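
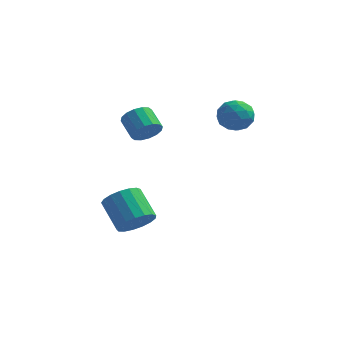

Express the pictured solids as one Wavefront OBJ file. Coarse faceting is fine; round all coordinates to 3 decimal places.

v -1.911 -1.953 2.517
v -1.237 -1.502 2.805
v -2.076 -0.697 3.51
v -2.749 -1.147 3.223
v -1.359 -1.299 2.428
v -2.197 -0.494 3.133
v -1.628 -1.271 2.075
v -2.467 -0.466 2.78
v -1.974 -1.426 1.841
v -2.813 -0.62 2.546
v -2.302 -1.721 1.787
v -3.141 -0.916 2.493
v -2.526 -2.079 1.93
v -3.365 -1.274 2.635
v -2.584 -2.403 2.23
v -3.423 -1.598 2.935
v -2.463 -2.606 2.607
v -3.301 -1.801 3.312
v -2.193 -2.634 2.96
v -3.032 -1.829 3.665
v -1.847 -2.48 3.194
v -2.686 -1.674 3.899
v -1.519 -2.184 3.247
v -2.358 -1.379 3.953
v -1.295 -1.826 3.105
v -2.134 -1.021 3.81
v -2.031 -3.293 -3.331
v -1.471 -3.663 -2.472
v -2.648 -2.657 -1.271
v -3.209 -2.287 -2.129
v -1.225 -3.221 -2.601
v -2.402 -2.216 -1.399
v -1.164 -2.796 -2.897
v -2.341 -1.79 -1.695
v -1.301 -2.484 -3.292
v -2.478 -1.479 -2.09
v -1.606 -2.358 -3.696
v -2.783 -1.353 -2.494
v -2.008 -2.446 -4.017
v -3.185 -1.44 -2.815
v -2.416 -2.728 -4.18
v -3.593 -1.722 -2.978
v -2.735 -3.139 -4.149
v -3.912 -2.133 -2.947
v -2.893 -3.585 -3.93
v -4.071 -2.58 -2.729
v -2.854 -3.965 -3.575
v -4.031 -2.959 -2.373
v -2.627 -4.19 -3.163
v -3.804 -3.185 -1.961
v -2.262 -4.21 -2.79
v -3.44 -3.205 -1.588
v -1.846 -4.02 -2.541
v -3.023 -3.014 -1.339
v 1.989 1.264 3.098
v 2.691 0.844 3.741
v 1.349 -0.264 2.799
v 2.051 -0.684 3.442
v 1.289 -0.086 3.823
v 1.685 0.859 4.008
v 2.355 -0.279 2.532
v 2.751 0.666 2.717
v 2.918 -0.11 3.392
v 2.259 0.01 4.189
v 1.781 0.57 2.351
v 1.122 0.69 3.148
v 2.396 1.189 3.446
v 1.644 -0.609 3.094
v 1.196 -0.257 3.318
v 1.609 -0.504 3.696
v 1.805 1.197 3.602
v 2.218 0.95 3.981
v 1.394 0.404 4.028
v 1.822 -0.37 2.559
v 2.235 -0.617 2.938
v 2.431 1.084 2.844
v 2.844 0.837 3.222
v 2.646 0.176 2.512
v 2.942 0.381 3.618
v 2.566 -0.518 3.443
v 2.744 -0.28 2.908
v 2.977 0.276 3.017
v 2.555 0.451 4.087
v 2.179 -0.447 3.911
v 1.731 -0.095 4.135
v 1.964 0.46 4.244
v 2.688 -0.11 3.882
v 1.861 1.027 2.629
v 1.485 0.129 2.453
v 2.076 0.12 2.296
v 2.309 0.675 2.405
v 1.474 1.098 3.097
v 1.098 0.199 2.922
v 1.063 0.304 3.523
v 1.296 0.86 3.632
v 1.352 0.69 2.658
f 2 1 5
f 2 5 3
f 3 5 6
f 3 6 4
f 5 1 7
f 5 7 6
f 6 7 8
f 6 8 4
f 7 1 9
f 7 9 8
f 8 9 10
f 8 10 4
f 9 1 11
f 9 11 10
f 10 11 12
f 10 12 4
f 11 1 13
f 11 13 12
f 12 13 14
f 12 14 4
f 13 1 15
f 13 15 14
f 14 15 16
f 14 16 4
f 15 1 17
f 15 17 16
f 16 17 18
f 16 18 4
f 17 1 19
f 17 19 18
f 18 19 20
f 18 20 4
f 19 1 21
f 19 21 20
f 20 21 22
f 20 22 4
f 21 1 23
f 21 23 22
f 22 23 24
f 22 24 4
f 23 1 25
f 23 25 24
f 24 25 26
f 24 26 4
f 25 1 2
f 25 2 26
f 26 2 3
f 26 3 4
f 28 27 31
f 28 31 29
f 29 31 32
f 29 32 30
f 31 27 33
f 31 33 32
f 32 33 34
f 32 34 30
f 33 27 35
f 33 35 34
f 34 35 36
f 34 36 30
f 35 27 37
f 35 37 36
f 36 37 38
f 36 38 30
f 37 27 39
f 37 39 38
f 38 39 40
f 38 40 30
f 39 27 41
f 39 41 40
f 40 41 42
f 40 42 30
f 41 27 43
f 41 43 42
f 42 43 44
f 42 44 30
f 43 27 45
f 43 45 44
f 44 45 46
f 44 46 30
f 45 27 47
f 45 47 46
f 46 47 48
f 46 48 30
f 47 27 49
f 47 49 48
f 48 49 50
f 48 50 30
f 49 27 51
f 49 51 50
f 50 51 52
f 50 52 30
f 51 27 53
f 51 53 52
f 52 53 54
f 52 54 30
f 53 27 28
f 53 28 54
f 54 28 29
f 54 29 30
f 55 92 71
f 92 66 95
f 71 95 60
f 92 95 71
f 55 71 67
f 71 60 72
f 67 72 56
f 71 72 67
f 55 67 76
f 67 56 77
f 76 77 62
f 67 77 76
f 55 76 88
f 76 62 91
f 88 91 65
f 76 91 88
f 55 88 92
f 88 65 96
f 92 96 66
f 88 96 92
f 56 72 83
f 72 60 86
f 83 86 64
f 72 86 83
f 60 95 73
f 95 66 94
f 73 94 59
f 95 94 73
f 66 96 93
f 96 65 89
f 93 89 57
f 96 89 93
f 65 91 90
f 91 62 78
f 90 78 61
f 91 78 90
f 62 77 82
f 77 56 79
f 82 79 63
f 77 79 82
f 58 84 70
f 84 64 85
f 70 85 59
f 84 85 70
f 58 70 68
f 70 59 69
f 68 69 57
f 70 69 68
f 58 68 75
f 68 57 74
f 75 74 61
f 68 74 75
f 58 75 80
f 75 61 81
f 80 81 63
f 75 81 80
f 58 80 84
f 80 63 87
f 84 87 64
f 80 87 84
f 59 85 73
f 85 64 86
f 73 86 60
f 85 86 73
f 57 69 93
f 69 59 94
f 93 94 66
f 69 94 93
f 61 74 90
f 74 57 89
f 90 89 65
f 74 89 90
f 63 81 82
f 81 61 78
f 82 78 62
f 81 78 82
f 64 87 83
f 87 63 79
f 83 79 56
f 87 79 83



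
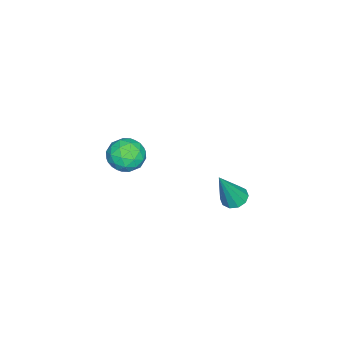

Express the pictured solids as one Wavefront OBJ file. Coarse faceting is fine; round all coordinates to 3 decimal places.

v -1.319 -1.112 -0.38
v -0.895 -1.548 -0.93
v -2.425 -1.292 -1.09
v -2.001 -1.728 -1.64
v -2.13 -2.03 -0.889
v -1.446 -1.919 -0.45
v -1.874 -0.921 -1.57
v -1.19 -0.81 -1.131
v -1.237 -1.43 -1.666
v -1.396 -2.116 -1.244
v -1.924 -0.724 -0.776
v -2.083 -1.41 -0.354
v -1.01 -1.314 -0.593
v -2.31 -1.526 -1.427
v -2.386 -1.704 -0.986
v -2.137 -1.96 -1.309
v -1.334 -1.532 -0.31
v -1.085 -1.788 -0.634
v -1.811 -2.072 -0.609
v -2.235 -1.052 -1.386
v -1.986 -1.308 -1.71
v -1.183 -0.88 -0.711
v -0.934 -1.136 -1.034
v -1.509 -0.768 -1.411
v -0.962 -1.501 -1.348
v -1.612 -1.607 -1.766
v -1.537 -1.133 -1.725
v -1.135 -1.067 -1.467
v -1.055 -1.904 -1.101
v -1.705 -2.01 -1.518
v -1.781 -2.188 -1.076
v -1.379 -2.122 -0.818
v -1.256 -1.835 -1.533
v -1.615 -0.83 -0.502
v -2.265 -0.936 -0.919
v -1.941 -0.718 -1.202
v -1.539 -0.652 -0.944
v -1.708 -1.233 -0.254
v -2.358 -1.339 -0.672
v -2.185 -1.773 -0.553
v -1.783 -1.707 -0.295
v -2.064 -1.005 -0.487
v -0.157 3.496 -0.503
v 0.227 3.191 -0.73
v 0.537 3.144 1.143
v 0.341 3.504 -0.711
v 0.265 3.814 -0.613
v 0.028 4.002 -0.472
v -0.28 3.997 -0.344
v -0.541 3.8 -0.276
v -0.655 3.487 -0.294
v -0.579 3.178 -0.392
v -0.342 2.989 -0.533
v -0.034 2.995 -0.662
f 1 38 17
f 38 12 41
f 17 41 6
f 38 41 17
f 1 17 13
f 17 6 18
f 13 18 2
f 17 18 13
f 1 13 22
f 13 2 23
f 22 23 8
f 13 23 22
f 1 22 34
f 22 8 37
f 34 37 11
f 22 37 34
f 1 34 38
f 34 11 42
f 38 42 12
f 34 42 38
f 2 18 29
f 18 6 32
f 29 32 10
f 18 32 29
f 6 41 19
f 41 12 40
f 19 40 5
f 41 40 19
f 12 42 39
f 42 11 35
f 39 35 3
f 42 35 39
f 11 37 36
f 37 8 24
f 36 24 7
f 37 24 36
f 8 23 28
f 23 2 25
f 28 25 9
f 23 25 28
f 4 30 16
f 30 10 31
f 16 31 5
f 30 31 16
f 4 16 14
f 16 5 15
f 14 15 3
f 16 15 14
f 4 14 21
f 14 3 20
f 21 20 7
f 14 20 21
f 4 21 26
f 21 7 27
f 26 27 9
f 21 27 26
f 4 26 30
f 26 9 33
f 30 33 10
f 26 33 30
f 5 31 19
f 31 10 32
f 19 32 6
f 31 32 19
f 3 15 39
f 15 5 40
f 39 40 12
f 15 40 39
f 7 20 36
f 20 3 35
f 36 35 11
f 20 35 36
f 9 27 28
f 27 7 24
f 28 24 8
f 27 24 28
f 10 33 29
f 33 9 25
f 29 25 2
f 33 25 29
f 44 43 46
f 44 46 45
f 46 43 47
f 46 47 45
f 47 43 48
f 47 48 45
f 48 43 49
f 48 49 45
f 49 43 50
f 49 50 45
f 50 43 51
f 50 51 45
f 51 43 52
f 51 52 45
f 52 43 53
f 52 53 45
f 53 43 54
f 53 54 45
f 54 43 44
f 54 44 45



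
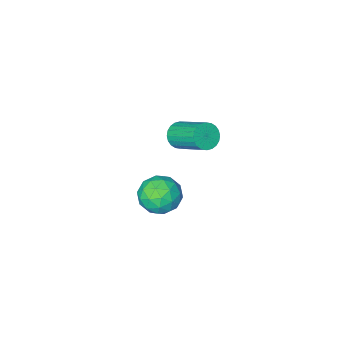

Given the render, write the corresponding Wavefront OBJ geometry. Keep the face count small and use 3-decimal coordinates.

v -0.855 1.521 1.392
v -0.201 1.501 1.642
v -0.572 3.12 2.738
v -1.225 3.139 2.488
v -0.169 1.658 1.421
v -0.54 3.277 2.517
v -0.241 1.794 1.195
v -0.612 3.413 2.291
v -0.407 1.889 1
v -0.777 3.508 2.096
v -0.641 1.927 0.864
v -1.011 3.546 1.96
v -0.907 1.904 0.808
v -1.278 3.523 1.905
v -1.166 1.822 0.842
v -1.536 3.441 1.938
v -1.377 1.694 0.959
v -1.747 3.313 2.055
v -1.508 1.54 1.142
v -1.879 3.159 2.238
v -1.54 1.383 1.363
v -1.911 3.002 2.459
v -1.468 1.247 1.589
v -1.839 2.866 2.685
v -1.303 1.152 1.784
v -1.673 2.771 2.88
v -1.069 1.114 1.92
v -1.439 2.733 3.016
v -0.802 1.137 1.975
v -1.173 2.756 3.072
v -0.544 1.219 1.942
v -0.914 2.838 3.038
v -0.333 1.347 1.825
v -0.703 2.966 2.921
v 0.142 1.599 -2.652
v 0.814 0.853 -3.086
v -1.234 0.827 -3.454
v -0.562 0.081 -3.888
v -0.755 0.082 -2.811
v 0.095 0.56 -2.316
v -0.515 1.12 -4.224
v 0.335 1.598 -3.729
v 0.408 0.557 -4.058
v 0.259 -0.084 -3.184
v -0.679 1.764 -3.356
v -0.828 1.123 -2.482
v 0.599 1.294 -2.799
v -1.019 0.386 -3.741
v -1.132 0.387 -3.108
v -0.737 -0.051 -3.363
v 0.176 1.121 -2.346
v 0.571 0.683 -2.601
v -0.351 0.23 -2.44
v -0.991 0.997 -3.939
v -0.596 0.559 -4.194
v 0.317 1.731 -3.177
v 0.712 1.293 -3.432
v -0.069 1.45 -4.1
v 0.755 0.681 -3.625
v -0.054 0.228 -4.096
v -0.026 0.839 -4.294
v 0.474 1.119 -4.003
v 0.667 0.304 -3.112
v -0.141 -0.149 -3.583
v -0.255 -0.149 -2.95
v 0.245 0.132 -2.659
v 0.429 0.13 -3.683
v -0.279 1.829 -2.957
v -1.087 1.376 -3.428
v -0.665 1.548 -3.881
v -0.165 1.829 -3.59
v -0.366 1.452 -2.444
v -1.175 0.999 -2.915
v -0.894 0.561 -2.537
v -0.394 0.841 -2.246
v -0.849 1.55 -2.857
f 2 1 5
f 2 5 3
f 3 5 6
f 3 6 4
f 5 1 7
f 5 7 6
f 6 7 8
f 6 8 4
f 7 1 9
f 7 9 8
f 8 9 10
f 8 10 4
f 9 1 11
f 9 11 10
f 10 11 12
f 10 12 4
f 11 1 13
f 11 13 12
f 12 13 14
f 12 14 4
f 13 1 15
f 13 15 14
f 14 15 16
f 14 16 4
f 15 1 17
f 15 17 16
f 16 17 18
f 16 18 4
f 17 1 19
f 17 19 18
f 18 19 20
f 18 20 4
f 19 1 21
f 19 21 20
f 20 21 22
f 20 22 4
f 21 1 23
f 21 23 22
f 22 23 24
f 22 24 4
f 23 1 25
f 23 25 24
f 24 25 26
f 24 26 4
f 25 1 27
f 25 27 26
f 26 27 28
f 26 28 4
f 27 1 29
f 27 29 28
f 28 29 30
f 28 30 4
f 29 1 31
f 29 31 30
f 30 31 32
f 30 32 4
f 31 1 33
f 31 33 32
f 32 33 34
f 32 34 4
f 33 1 2
f 33 2 34
f 34 2 3
f 34 3 4
f 35 72 51
f 72 46 75
f 51 75 40
f 72 75 51
f 35 51 47
f 51 40 52
f 47 52 36
f 51 52 47
f 35 47 56
f 47 36 57
f 56 57 42
f 47 57 56
f 35 56 68
f 56 42 71
f 68 71 45
f 56 71 68
f 35 68 72
f 68 45 76
f 72 76 46
f 68 76 72
f 36 52 63
f 52 40 66
f 63 66 44
f 52 66 63
f 40 75 53
f 75 46 74
f 53 74 39
f 75 74 53
f 46 76 73
f 76 45 69
f 73 69 37
f 76 69 73
f 45 71 70
f 71 42 58
f 70 58 41
f 71 58 70
f 42 57 62
f 57 36 59
f 62 59 43
f 57 59 62
f 38 64 50
f 64 44 65
f 50 65 39
f 64 65 50
f 38 50 48
f 50 39 49
f 48 49 37
f 50 49 48
f 38 48 55
f 48 37 54
f 55 54 41
f 48 54 55
f 38 55 60
f 55 41 61
f 60 61 43
f 55 61 60
f 38 60 64
f 60 43 67
f 64 67 44
f 60 67 64
f 39 65 53
f 65 44 66
f 53 66 40
f 65 66 53
f 37 49 73
f 49 39 74
f 73 74 46
f 49 74 73
f 41 54 70
f 54 37 69
f 70 69 45
f 54 69 70
f 43 61 62
f 61 41 58
f 62 58 42
f 61 58 62
f 44 67 63
f 67 43 59
f 63 59 36
f 67 59 63



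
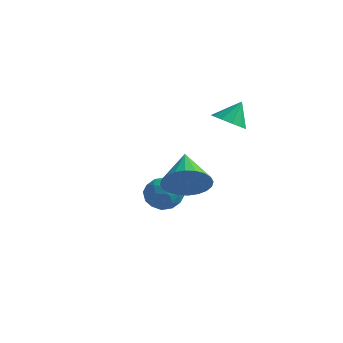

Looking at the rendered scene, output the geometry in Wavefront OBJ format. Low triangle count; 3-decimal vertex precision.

v -0.079 -1.084 -3.852
v 0.471 -1.556 -3.568
v -0.731 -2.084 -4.252
v -0.181 -2.556 -3.968
v -0.635 -2.152 -3.482
v -0.232 -1.533 -3.235
v -0.028 -2.107 -4.585
v 0.375 -1.488 -4.338
v 0.502 -2.188 -4.021
v 0.127 -2.216 -3.34
v -0.387 -1.424 -4.48
v -0.762 -1.452 -3.799
v 0.253 -1.232 -3.675
v -0.513 -2.408 -4.145
v -0.78 -2.17 -3.86
v -0.457 -2.447 -3.693
v -0.16 -1.219 -3.479
v 0.163 -1.496 -3.313
v -0.487 -1.846 -3.262
v -0.423 -2.144 -4.507
v -0.1 -2.421 -4.341
v 0.197 -1.193 -4.127
v 0.52 -1.47 -3.96
v 0.227 -1.794 -4.558
v 0.595 -1.881 -3.775
v 0.212 -2.469 -4.01
v 0.302 -2.205 -4.372
v 0.538 -1.841 -4.227
v 0.374 -1.897 -3.374
v -0.009 -2.485 -3.609
v -0.275 -2.247 -3.324
v -0.039 -1.884 -3.178
v 0.393 -2.269 -3.64
v -0.251 -1.155 -4.211
v -0.634 -1.743 -4.446
v -0.221 -1.756 -4.642
v 0.015 -1.393 -4.496
v -0.472 -1.171 -3.81
v -0.855 -1.759 -4.045
v -0.798 -1.799 -3.593
v -0.562 -1.435 -3.448
v -0.653 -1.371 -4.18
v 2.564 -1.82 0.284
v 3.006 -2.283 0.483
v 2.756 -1.28 1.116
v 3.208 -2.003 0.254
v 3.164 -1.653 0.037
v 2.891 -1.367 -0.085
v 2.493 -1.254 -0.067
v 2.122 -1.357 0.085
v 1.92 -1.637 0.314
v 1.964 -1.987 0.531
v 2.237 -2.273 0.654
v 2.635 -2.386 0.635
v 2.543 -4.351 -1.682
v 3.294 -4.038 -1.32
v 1.717 -3.229 -0.938
v 3.279 -3.854 -1.614
v 3.152 -3.746 -1.919
v 2.932 -3.73 -2.187
v 2.653 -3.808 -2.379
v 2.358 -3.969 -2.464
v 2.09 -4.188 -2.431
v 1.892 -4.432 -2.283
v 1.793 -4.664 -2.044
v 1.808 -4.848 -1.75
v 1.935 -4.956 -1.446
v 2.155 -4.972 -1.177
v 2.434 -4.894 -0.986
v 2.729 -4.733 -0.9
v 2.996 -4.514 -0.934
v 3.195 -4.27 -1.081
f 1 38 17
f 38 12 41
f 17 41 6
f 38 41 17
f 1 17 13
f 17 6 18
f 13 18 2
f 17 18 13
f 1 13 22
f 13 2 23
f 22 23 8
f 13 23 22
f 1 22 34
f 22 8 37
f 34 37 11
f 22 37 34
f 1 34 38
f 34 11 42
f 38 42 12
f 34 42 38
f 2 18 29
f 18 6 32
f 29 32 10
f 18 32 29
f 6 41 19
f 41 12 40
f 19 40 5
f 41 40 19
f 12 42 39
f 42 11 35
f 39 35 3
f 42 35 39
f 11 37 36
f 37 8 24
f 36 24 7
f 37 24 36
f 8 23 28
f 23 2 25
f 28 25 9
f 23 25 28
f 4 30 16
f 30 10 31
f 16 31 5
f 30 31 16
f 4 16 14
f 16 5 15
f 14 15 3
f 16 15 14
f 4 14 21
f 14 3 20
f 21 20 7
f 14 20 21
f 4 21 26
f 21 7 27
f 26 27 9
f 21 27 26
f 4 26 30
f 26 9 33
f 30 33 10
f 26 33 30
f 5 31 19
f 31 10 32
f 19 32 6
f 31 32 19
f 3 15 39
f 15 5 40
f 39 40 12
f 15 40 39
f 7 20 36
f 20 3 35
f 36 35 11
f 20 35 36
f 9 27 28
f 27 7 24
f 28 24 8
f 27 24 28
f 10 33 29
f 33 9 25
f 29 25 2
f 33 25 29
f 44 43 46
f 44 46 45
f 46 43 47
f 46 47 45
f 47 43 48
f 47 48 45
f 48 43 49
f 48 49 45
f 49 43 50
f 49 50 45
f 50 43 51
f 50 51 45
f 51 43 52
f 51 52 45
f 52 43 53
f 52 53 45
f 53 43 54
f 53 54 45
f 54 43 44
f 54 44 45
f 56 55 58
f 56 58 57
f 58 55 59
f 58 59 57
f 59 55 60
f 59 60 57
f 60 55 61
f 60 61 57
f 61 55 62
f 61 62 57
f 62 55 63
f 62 63 57
f 63 55 64
f 63 64 57
f 64 55 65
f 64 65 57
f 65 55 66
f 65 66 57
f 66 55 67
f 66 67 57
f 67 55 68
f 67 68 57
f 68 55 69
f 68 69 57
f 69 55 70
f 69 70 57
f 70 55 71
f 70 71 57
f 71 55 72
f 71 72 57
f 72 55 56
f 72 56 57



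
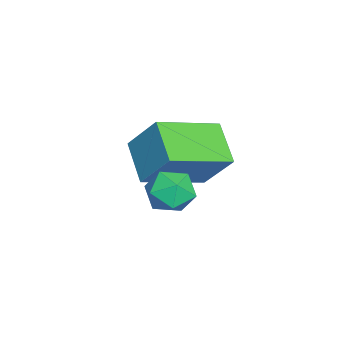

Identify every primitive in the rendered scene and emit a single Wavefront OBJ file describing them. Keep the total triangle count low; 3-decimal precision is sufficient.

v 0.348 1.45 -2.613
v 1.034 1.699 -2.376
v 0.686 0.281 -2.364
v 1.372 0.53 -2.127
v 0.743 0.688 -1.716
v 0.535 1.411 -1.87
v 1.185 0.569 -2.87
v 0.977 1.292 -3.024
v 1.552 1.155 -2.535
v 1.279 1.228 -1.821
v 0.441 0.752 -2.919
v 0.168 0.825 -2.205
v -1.737 -0.568 -2.36
v -1.315 0.29 -1.14
v -2.953 1.022 -3.058
v -2.531 1.88 -1.838
v -0.609 -0.04 -3.122
v -0.187 0.818 -1.902
v -1.825 1.55 -3.82
v -1.403 2.408 -2.6
f 1 12 6
f 1 6 2
f 1 2 8
f 1 8 11
f 1 11 12
f 2 6 10
f 6 12 5
f 12 11 3
f 11 8 7
f 8 2 9
f 4 10 5
f 4 5 3
f 4 3 7
f 4 7 9
f 4 9 10
f 5 10 6
f 3 5 12
f 7 3 11
f 9 7 8
f 10 9 2
f 14 16 13
f 17 14 13
f 13 16 15
f 15 17 13
f 14 20 16
f 18 14 17
f 18 20 14
f 16 20 15
f 19 17 15
f 15 20 19
f 19 18 17
f 20 18 19



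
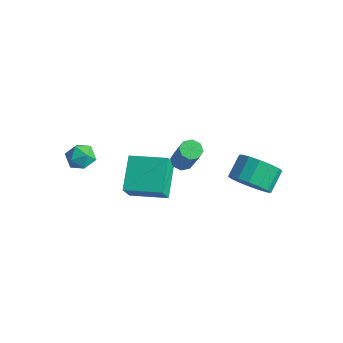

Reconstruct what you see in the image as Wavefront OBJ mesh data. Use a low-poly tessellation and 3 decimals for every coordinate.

v -1.066 -2.161 -1.59
v -0.892 -2.755 -0.574
v -1.998 -0.787 -0.626
v -1.823 -1.381 0.39
v 0.563 -1.239 -1.33
v 0.738 -1.833 -0.314
v -0.368 0.135 -0.366
v -0.194 -0.459 0.65
v 3.301 1.263 -0.236
v 3.687 0.749 0.62
v 3.446 1.783 1.351
v 3.059 2.297 0.496
v 4.124 1.007 0.398
v 3.883 2.042 1.129
v 4.341 1.334 0.007
v 4.099 2.369 0.738
v 4.278 1.642 -0.449
v 4.037 2.677 0.282
v 3.954 1.848 -0.848
v 3.712 2.883 -0.117
v 3.455 1.897 -1.083
v 3.213 2.932 -0.352
v 2.914 1.777 -1.091
v 2.673 2.811 -0.36
v 2.477 1.518 -0.869
v 2.236 2.553 -0.138
v 2.261 1.191 -0.478
v 2.019 2.226 0.253
v 2.323 0.883 -0.022
v 2.082 1.918 0.709
v 2.648 0.677 0.377
v 2.406 1.712 1.108
v 3.147 0.628 0.612
v 2.905 1.663 1.343
v 0.527 -0.283 0.844
v 0.922 0.093 0.717
v 1.808 -0.261 2.43
v 1.413 -0.637 2.556
v 0.59 0.267 0.925
v 1.476 -0.086 2.637
v 0.221 0.119 1.085
v 1.107 -0.234 2.797
v 0.032 -0.265 1.104
v 0.917 -0.618 2.816
v 0.132 -0.659 0.97
v 1.018 -1.013 2.683
v 0.464 -0.834 0.763
v 1.35 -1.187 2.475
v 0.833 -0.686 0.603
v 1.719 -1.039 2.315
v 1.023 -0.302 0.584
v 1.908 -0.655 2.296
v -3.329 -3.216 1.531
v -2.803 -2.918 1.042
v -2.637 -4.262 1.638
v -2.111 -3.964 1.149
v -2.198 -3.66 1.859
v -2.626 -3.013 1.794
v -2.814 -4.167 0.886
v -3.242 -3.52 0.821
v -2.485 -3.505 0.643
v -2.104 -3.192 1.245
v -3.336 -3.988 1.435
v -2.955 -3.675 2.037
f 2 4 1
f 5 2 1
f 1 4 3
f 3 5 1
f 2 8 4
f 6 2 5
f 6 8 2
f 4 8 3
f 7 5 3
f 3 8 7
f 7 6 5
f 8 6 7
f 10 9 13
f 10 13 11
f 11 13 14
f 11 14 12
f 13 9 15
f 13 15 14
f 14 15 16
f 14 16 12
f 15 9 17
f 15 17 16
f 16 17 18
f 16 18 12
f 17 9 19
f 17 19 18
f 18 19 20
f 18 20 12
f 19 9 21
f 19 21 20
f 20 21 22
f 20 22 12
f 21 9 23
f 21 23 22
f 22 23 24
f 22 24 12
f 23 9 25
f 23 25 24
f 24 25 26
f 24 26 12
f 25 9 27
f 25 27 26
f 26 27 28
f 26 28 12
f 27 9 29
f 27 29 28
f 28 29 30
f 28 30 12
f 29 9 31
f 29 31 30
f 30 31 32
f 30 32 12
f 31 9 33
f 31 33 32
f 32 33 34
f 32 34 12
f 33 9 10
f 33 10 34
f 34 10 11
f 34 11 12
f 36 35 39
f 36 39 37
f 37 39 40
f 37 40 38
f 39 35 41
f 39 41 40
f 40 41 42
f 40 42 38
f 41 35 43
f 41 43 42
f 42 43 44
f 42 44 38
f 43 35 45
f 43 45 44
f 44 45 46
f 44 46 38
f 45 35 47
f 45 47 46
f 46 47 48
f 46 48 38
f 47 35 49
f 47 49 48
f 48 49 50
f 48 50 38
f 49 35 51
f 49 51 50
f 50 51 52
f 50 52 38
f 51 35 36
f 51 36 52
f 52 36 37
f 52 37 38
f 53 64 58
f 53 58 54
f 53 54 60
f 53 60 63
f 53 63 64
f 54 58 62
f 58 64 57
f 64 63 55
f 63 60 59
f 60 54 61
f 56 62 57
f 56 57 55
f 56 55 59
f 56 59 61
f 56 61 62
f 57 62 58
f 55 57 64
f 59 55 63
f 61 59 60
f 62 61 54



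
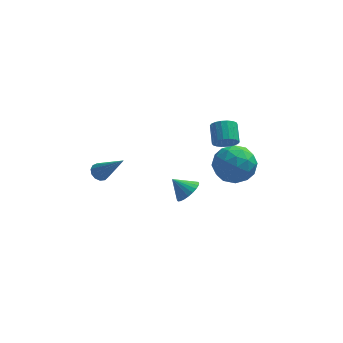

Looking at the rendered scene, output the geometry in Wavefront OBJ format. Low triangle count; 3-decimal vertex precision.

v 1.941 1.185 1.396
v 2.519 1.37 1.162
v 2.436 2.32 1.711
v 1.859 2.135 1.944
v 2.335 1.469 0.963
v 2.252 2.419 1.512
v 2.072 1.512 0.849
v 1.989 2.462 1.398
v 1.784 1.49 0.844
v 1.701 2.44 1.392
v 1.526 1.408 0.948
v 1.444 2.358 1.496
v 1.352 1.281 1.14
v 1.269 2.231 1.689
v 1.293 1.136 1.383
v 1.211 2.086 1.932
v 1.364 1 1.629
v 1.281 1.95 2.178
v 1.548 0.901 1.828
v 1.465 1.851 2.377
v 1.811 0.858 1.942
v 1.728 1.808 2.491
v 2.099 0.88 1.948
v 2.016 1.83 2.496
v 2.356 0.962 1.844
v 2.274 1.912 2.392
v 2.531 1.089 1.651
v 2.448 2.039 2.2
v 2.589 1.234 1.408
v 2.507 2.184 1.957
v 0.165 -1.592 0.211
v 0.535 -1.928 0.715
v -0.565 -1.348 0.909
v 0.639 -1.672 0.733
v 0.67 -1.404 0.672
v 0.625 -1.164 0.541
v 0.51 -0.99 0.359
v 0.342 -0.907 0.155
v 0.147 -0.929 -0.041
v -0.045 -1.052 -0.199
v -0.205 -1.257 -0.294
v -0.309 -1.513 -0.312
v -0.34 -1.781 -0.251
v -0.295 -2.021 -0.12
v -0.179 -2.195 0.062
v -0.012 -2.278 0.266
v 0.183 -2.256 0.462
v 0.375 -2.133 0.62
v 1.832 3.514 -0.994
v 2.357 4.176 -1.814
v 2.543 1.944 -1.806
v 3.068 2.606 -2.626
v 3.445 2.641 -1.511
v 3.005 3.611 -1.009
v 1.895 2.509 -2.611
v 1.455 3.479 -2.109
v 2.396 3.555 -2.813
v 3.354 3.637 -2.133
v 1.546 2.483 -1.487
v 2.504 2.565 -0.807
v 2.032 3.983 -1.332
v 2.868 2.137 -2.288
v 3.089 2.158 -1.632
v 3.398 2.547 -2.114
v 2.413 3.651 -0.859
v 2.722 4.04 -1.341
v 3.361 3.138 -1.163
v 2.178 2.08 -2.279
v 2.487 2.469 -2.761
v 1.502 3.573 -1.506
v 1.811 3.962 -1.988
v 1.539 2.982 -2.457
v 2.364 4.007 -2.402
v 2.782 3.084 -2.879
v 2.092 3.027 -2.871
v 1.834 3.597 -2.576
v 2.927 4.055 -2.002
v 3.345 3.132 -2.48
v 3.566 3.153 -1.824
v 3.308 3.723 -1.529
v 2.95 3.69 -2.59
v 1.555 2.988 -1.14
v 1.973 2.065 -1.618
v 1.592 2.397 -2.091
v 1.334 2.967 -1.796
v 2.118 3.036 -0.741
v 2.536 2.113 -1.218
v 3.066 2.523 -1.044
v 2.808 3.093 -0.749
v 1.95 2.43 -1.03
v -3.918 -0.259 0.479
v -3.673 -0.555 0.143
v -2.782 -1.001 1.961
v -3.527 -0.308 0.155
v -3.505 -0.045 0.269
v -3.613 0.15 0.45
v -3.819 0.215 0.64
v -4.056 0.13 0.779
v -4.249 -0.079 0.822
v -4.337 -0.344 0.756
v -4.292 -0.583 0.603
v -4.128 -0.718 0.409
v -3.897 -0.708 0.238
f 2 1 5
f 2 5 3
f 3 5 6
f 3 6 4
f 5 1 7
f 5 7 6
f 6 7 8
f 6 8 4
f 7 1 9
f 7 9 8
f 8 9 10
f 8 10 4
f 9 1 11
f 9 11 10
f 10 11 12
f 10 12 4
f 11 1 13
f 11 13 12
f 12 13 14
f 12 14 4
f 13 1 15
f 13 15 14
f 14 15 16
f 14 16 4
f 15 1 17
f 15 17 16
f 16 17 18
f 16 18 4
f 17 1 19
f 17 19 18
f 18 19 20
f 18 20 4
f 19 1 21
f 19 21 20
f 20 21 22
f 20 22 4
f 21 1 23
f 21 23 22
f 22 23 24
f 22 24 4
f 23 1 25
f 23 25 24
f 24 25 26
f 24 26 4
f 25 1 27
f 25 27 26
f 26 27 28
f 26 28 4
f 27 1 29
f 27 29 28
f 28 29 30
f 28 30 4
f 29 1 2
f 29 2 30
f 30 2 3
f 30 3 4
f 32 31 34
f 32 34 33
f 34 31 35
f 34 35 33
f 35 31 36
f 35 36 33
f 36 31 37
f 36 37 33
f 37 31 38
f 37 38 33
f 38 31 39
f 38 39 33
f 39 31 40
f 39 40 33
f 40 31 41
f 40 41 33
f 41 31 42
f 41 42 33
f 42 31 43
f 42 43 33
f 43 31 44
f 43 44 33
f 44 31 45
f 44 45 33
f 45 31 46
f 45 46 33
f 46 31 47
f 46 47 33
f 47 31 48
f 47 48 33
f 48 31 32
f 48 32 33
f 49 86 65
f 86 60 89
f 65 89 54
f 86 89 65
f 49 65 61
f 65 54 66
f 61 66 50
f 65 66 61
f 49 61 70
f 61 50 71
f 70 71 56
f 61 71 70
f 49 70 82
f 70 56 85
f 82 85 59
f 70 85 82
f 49 82 86
f 82 59 90
f 86 90 60
f 82 90 86
f 50 66 77
f 66 54 80
f 77 80 58
f 66 80 77
f 54 89 67
f 89 60 88
f 67 88 53
f 89 88 67
f 60 90 87
f 90 59 83
f 87 83 51
f 90 83 87
f 59 85 84
f 85 56 72
f 84 72 55
f 85 72 84
f 56 71 76
f 71 50 73
f 76 73 57
f 71 73 76
f 52 78 64
f 78 58 79
f 64 79 53
f 78 79 64
f 52 64 62
f 64 53 63
f 62 63 51
f 64 63 62
f 52 62 69
f 62 51 68
f 69 68 55
f 62 68 69
f 52 69 74
f 69 55 75
f 74 75 57
f 69 75 74
f 52 74 78
f 74 57 81
f 78 81 58
f 74 81 78
f 53 79 67
f 79 58 80
f 67 80 54
f 79 80 67
f 51 63 87
f 63 53 88
f 87 88 60
f 63 88 87
f 55 68 84
f 68 51 83
f 84 83 59
f 68 83 84
f 57 75 76
f 75 55 72
f 76 72 56
f 75 72 76
f 58 81 77
f 81 57 73
f 77 73 50
f 81 73 77
f 92 91 94
f 92 94 93
f 94 91 95
f 94 95 93
f 95 91 96
f 95 96 93
f 96 91 97
f 96 97 93
f 97 91 98
f 97 98 93
f 98 91 99
f 98 99 93
f 99 91 100
f 99 100 93
f 100 91 101
f 100 101 93
f 101 91 102
f 101 102 93
f 102 91 103
f 102 103 93
f 103 91 92
f 103 92 93



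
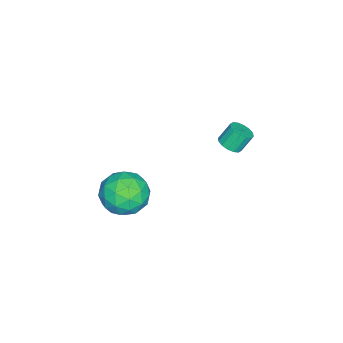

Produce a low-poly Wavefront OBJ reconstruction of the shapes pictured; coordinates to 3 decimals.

v -1.963 1.387 1.197
v -1.451 1.194 1.51
v -1.826 1.64 2.396
v -2.337 1.833 2.083
v -1.374 1.489 1.395
v -1.748 1.935 2.281
v -1.453 1.757 1.226
v -1.828 2.202 2.112
v -1.67 1.925 1.05
v -2.044 2.371 1.936
v -1.965 1.95 0.913
v -2.339 2.395 1.799
v -2.259 1.823 0.852
v -2.633 2.269 1.738
v -2.474 1.58 0.884
v -2.849 2.026 1.77
v -2.552 1.285 0.999
v -2.926 1.731 1.885
v -2.472 1.018 1.168
v -2.847 1.463 2.054
v -2.256 0.849 1.344
v -2.63 1.295 2.23
v -1.961 0.825 1.481
v -2.335 1.27 2.367
v -1.667 0.951 1.542
v -2.041 1.397 2.428
v 3.31 -0.454 1.744
v 4.383 -0.962 1.466
v 2.437 -2.218 1.594
v 3.51 -2.726 1.316
v 3.31 -2.3 2.442
v 3.85 -1.211 2.534
v 2.97 -1.969 0.526
v 3.51 -0.88 0.618
v 4.173 -1.899 0.713
v 4.383 -2.103 1.897
v 2.437 -1.077 1.163
v 2.647 -1.281 2.347
v 3.923 -0.553 1.618
v 2.897 -2.627 1.442
v 2.779 -2.377 2.104
v 3.41 -2.675 1.94
v 3.61 -0.699 2.246
v 4.241 -0.998 2.082
v 3.61 -1.784 2.656
v 2.579 -2.182 0.978
v 3.21 -2.481 0.814
v 3.41 -0.505 1.12
v 4.041 -0.803 0.956
v 3.21 -1.396 0.404
v 4.431 -1.402 1.012
v 3.918 -2.439 0.924
v 3.6 -1.995 0.46
v 3.918 -1.354 0.514
v 4.554 -1.523 1.708
v 4.041 -2.559 1.62
v 3.923 -2.309 2.282
v 4.241 -1.669 2.336
v 4.431 -2.073 1.266
v 2.779 -0.621 1.44
v 2.266 -1.657 1.352
v 2.579 -1.511 0.724
v 2.897 -0.871 0.778
v 2.902 -0.741 2.136
v 2.389 -1.778 2.048
v 2.902 -1.826 2.546
v 3.22 -1.185 2.6
v 2.389 -1.107 1.794
f 2 1 5
f 2 5 3
f 3 5 6
f 3 6 4
f 5 1 7
f 5 7 6
f 6 7 8
f 6 8 4
f 7 1 9
f 7 9 8
f 8 9 10
f 8 10 4
f 9 1 11
f 9 11 10
f 10 11 12
f 10 12 4
f 11 1 13
f 11 13 12
f 12 13 14
f 12 14 4
f 13 1 15
f 13 15 14
f 14 15 16
f 14 16 4
f 15 1 17
f 15 17 16
f 16 17 18
f 16 18 4
f 17 1 19
f 17 19 18
f 18 19 20
f 18 20 4
f 19 1 21
f 19 21 20
f 20 21 22
f 20 22 4
f 21 1 23
f 21 23 22
f 22 23 24
f 22 24 4
f 23 1 25
f 23 25 24
f 24 25 26
f 24 26 4
f 25 1 2
f 25 2 26
f 26 2 3
f 26 3 4
f 27 64 43
f 64 38 67
f 43 67 32
f 64 67 43
f 27 43 39
f 43 32 44
f 39 44 28
f 43 44 39
f 27 39 48
f 39 28 49
f 48 49 34
f 39 49 48
f 27 48 60
f 48 34 63
f 60 63 37
f 48 63 60
f 27 60 64
f 60 37 68
f 64 68 38
f 60 68 64
f 28 44 55
f 44 32 58
f 55 58 36
f 44 58 55
f 32 67 45
f 67 38 66
f 45 66 31
f 67 66 45
f 38 68 65
f 68 37 61
f 65 61 29
f 68 61 65
f 37 63 62
f 63 34 50
f 62 50 33
f 63 50 62
f 34 49 54
f 49 28 51
f 54 51 35
f 49 51 54
f 30 56 42
f 56 36 57
f 42 57 31
f 56 57 42
f 30 42 40
f 42 31 41
f 40 41 29
f 42 41 40
f 30 40 47
f 40 29 46
f 47 46 33
f 40 46 47
f 30 47 52
f 47 33 53
f 52 53 35
f 47 53 52
f 30 52 56
f 52 35 59
f 56 59 36
f 52 59 56
f 31 57 45
f 57 36 58
f 45 58 32
f 57 58 45
f 29 41 65
f 41 31 66
f 65 66 38
f 41 66 65
f 33 46 62
f 46 29 61
f 62 61 37
f 46 61 62
f 35 53 54
f 53 33 50
f 54 50 34
f 53 50 54
f 36 59 55
f 59 35 51
f 55 51 28
f 59 51 55



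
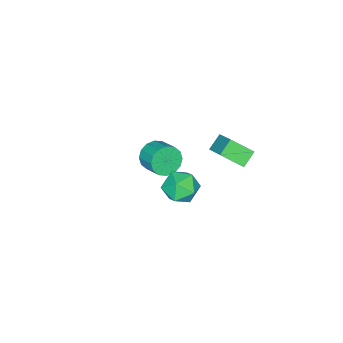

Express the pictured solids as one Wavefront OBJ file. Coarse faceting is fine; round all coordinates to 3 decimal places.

v -3.331 0.345 -2.657
v -2.766 -0.731 -1.778
v -4.164 0.413 -2.038
v -3.6 -0.664 -1.159
v -2.54 1.524 -1.721
v -1.976 0.447 -0.842
v -3.374 1.591 -1.102
v -2.809 0.515 -0.223
v -2.293 -3.82 -3.756
v -1.774 -4.309 -3.159
v -1.348 -3.228 -2.646
v -1.867 -2.74 -3.244
v -1.491 -4.239 -3.541
v -1.064 -3.158 -3.029
v -1.423 -4.057 -3.982
v -0.996 -2.976 -3.469
v -1.588 -3.812 -4.362
v -1.161 -2.731 -3.849
v -1.942 -3.569 -4.58
v -1.515 -2.488 -4.067
v -2.39 -3.393 -4.577
v -1.963 -2.312 -4.064
v -2.812 -3.332 -4.354
v -2.386 -2.251 -3.841
v -3.096 -3.402 -3.971
v -2.669 -2.321 -3.459
v -3.164 -3.584 -3.531
v -2.737 -2.503 -3.018
v -2.999 -3.829 -3.151
v -2.572 -2.748 -2.638
v -2.645 -4.072 -2.933
v -2.218 -2.991 -2.42
v -2.197 -4.248 -2.936
v -1.77 -3.167 -2.423
v 2.806 2.032 2.702
v 3.462 2.601 2.167
v 3.038 0.779 1.653
v 3.694 1.348 1.118
v 3.943 1.026 2.054
v 3.799 1.801 2.702
v 2.701 1.579 1.118
v 2.557 2.354 1.766
v 3.397 2.321 1.188
v 4.165 1.979 1.766
v 2.335 1.401 2.054
v 3.103 1.059 2.632
f 2 4 1
f 5 2 1
f 1 4 3
f 3 5 1
f 2 8 4
f 6 2 5
f 6 8 2
f 4 8 3
f 7 5 3
f 3 8 7
f 7 6 5
f 8 6 7
f 10 9 13
f 10 13 11
f 11 13 14
f 11 14 12
f 13 9 15
f 13 15 14
f 14 15 16
f 14 16 12
f 15 9 17
f 15 17 16
f 16 17 18
f 16 18 12
f 17 9 19
f 17 19 18
f 18 19 20
f 18 20 12
f 19 9 21
f 19 21 20
f 20 21 22
f 20 22 12
f 21 9 23
f 21 23 22
f 22 23 24
f 22 24 12
f 23 9 25
f 23 25 24
f 24 25 26
f 24 26 12
f 25 9 27
f 25 27 26
f 26 27 28
f 26 28 12
f 27 9 29
f 27 29 28
f 28 29 30
f 28 30 12
f 29 9 31
f 29 31 30
f 30 31 32
f 30 32 12
f 31 9 33
f 31 33 32
f 32 33 34
f 32 34 12
f 33 9 10
f 33 10 34
f 34 10 11
f 34 11 12
f 35 46 40
f 35 40 36
f 35 36 42
f 35 42 45
f 35 45 46
f 36 40 44
f 40 46 39
f 46 45 37
f 45 42 41
f 42 36 43
f 38 44 39
f 38 39 37
f 38 37 41
f 38 41 43
f 38 43 44
f 39 44 40
f 37 39 46
f 41 37 45
f 43 41 42
f 44 43 36



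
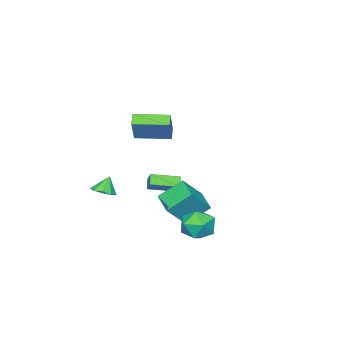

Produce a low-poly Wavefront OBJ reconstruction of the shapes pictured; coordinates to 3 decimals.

v 2.072 -2.616 -2.31
v 2.569 -3.212 -2.046
v 1.608 -2.524 -1.23
v 2.817 -2.713 -1.982
v 2.717 -2.168 -2.071
v 2.315 -1.833 -2.272
v 1.799 -1.864 -2.491
v 1.412 -2.247 -2.626
v 1.333 -2.802 -2.613
v 1.601 -3.27 -2.458
v 2.089 -3.432 -2.234
v -2.08 -2.732 -3.712
v -2.601 -3.114 -3.16
v -3.359 -1.446 -4.027
v -3.879 -1.829 -3.474
v -1.741 -2.231 -3.046
v -2.261 -2.614 -2.493
v -3.019 -0.946 -3.36
v -3.54 -1.328 -2.808
v 0.868 4.511 -2.721
v 2.022 4.621 -2.852
v 0.898 2.939 -3.768
v 2.052 3.049 -3.899
v 1.607 2.778 -2.855
v 1.589 3.749 -2.208
v 1.331 3.811 -4.412
v 1.313 4.782 -3.765
v 2.309 4.188 -3.898
v 2.479 3.55 -2.935
v 0.441 4.01 -3.685
v 0.611 3.372 -2.722
v 0.98 -1.098 2.832
v 2.078 -0.386 4.487
v -0.195 0.691 2.842
v 0.903 1.403 4.497
v 1.517 -0.743 2.323
v 2.615 -0.031 3.978
v 0.342 1.046 2.333
v 1.44 1.758 3.988
v -3.128 0.566 -3.519
v -1.864 0.124 -2.088
v -2.178 1.966 -3.926
v -0.914 1.524 -2.495
v -2.106 -0.484 -4.745
v -0.842 -0.926 -3.314
v -1.156 0.916 -5.152
v 0.108 0.474 -3.721
f 2 1 4
f 2 4 3
f 4 1 5
f 4 5 3
f 5 1 6
f 5 6 3
f 6 1 7
f 6 7 3
f 7 1 8
f 7 8 3
f 8 1 9
f 8 9 3
f 9 1 10
f 9 10 3
f 10 1 11
f 10 11 3
f 11 1 2
f 11 2 3
f 13 15 12
f 16 13 12
f 12 15 14
f 14 16 12
f 13 19 15
f 17 13 16
f 17 19 13
f 15 19 14
f 18 16 14
f 14 19 18
f 18 17 16
f 19 17 18
f 20 31 25
f 20 25 21
f 20 21 27
f 20 27 30
f 20 30 31
f 21 25 29
f 25 31 24
f 31 30 22
f 30 27 26
f 27 21 28
f 23 29 24
f 23 24 22
f 23 22 26
f 23 26 28
f 23 28 29
f 24 29 25
f 22 24 31
f 26 22 30
f 28 26 27
f 29 28 21
f 33 35 32
f 36 33 32
f 32 35 34
f 34 36 32
f 33 39 35
f 37 33 36
f 37 39 33
f 35 39 34
f 38 36 34
f 34 39 38
f 38 37 36
f 39 37 38
f 41 43 40
f 44 41 40
f 40 43 42
f 42 44 40
f 41 47 43
f 45 41 44
f 45 47 41
f 43 47 42
f 46 44 42
f 42 47 46
f 46 45 44
f 47 45 46



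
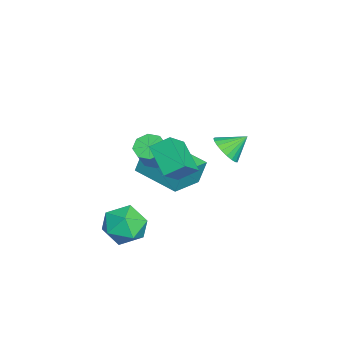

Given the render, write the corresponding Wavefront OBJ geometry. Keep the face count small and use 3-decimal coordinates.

v -1.727 1.594 -1.36
v -1.131 2.036 -1.708
v -1.973 2.506 -0.62
v -1.401 2.118 -1.899
v -1.727 2.11 -1.997
v -2.054 2.013 -1.985
v -2.324 1.843 -1.865
v -2.491 1.63 -1.657
v -2.526 1.41 -1.398
v -2.423 1.223 -1.133
v -2.199 1.099 -0.907
v -1.894 1.062 -0.759
v -1.56 1.116 -0.715
v -1.256 1.252 -0.783
v -1.032 1.448 -0.95
v -0.929 1.669 -1.188
v -0.964 1.877 -1.456
v 3.55 -1.484 -3.271
v 4.405 -1.815 -2.715
v 2.575 -2.685 -2.485
v 3.43 -3.016 -1.929
v 2.998 -2.055 -1.728
v 3.601 -1.313 -2.213
v 3.379 -3.187 -2.987
v 3.982 -2.445 -3.472
v 4.3 -2.867 -2.539
v 4.064 -2.168 -1.761
v 2.916 -2.332 -3.439
v 2.68 -1.633 -2.661
v 0.68 -1.201 -0.23
v 1.083 -0.652 -0.392
v 1.783 -0.87 0.608
v 1.38 -1.419 0.77
v 0.673 -0.518 -0.076
v 1.372 -0.736 0.924
v 0.266 -0.784 0.15
v 0.966 -1.002 1.151
v 0.102 -1.294 0.154
v 0.802 -1.512 1.154
v 0.277 -1.75 -0.068
v 0.977 -1.968 0.932
v 0.688 -1.884 -0.384
v 1.387 -2.102 0.616
v 1.094 -1.618 -0.611
v 1.794 -1.836 0.39
v 1.258 -1.108 -0.614
v 1.958 -1.326 0.386
v 1.507 -0.82 0.597
v 2.445 -1.325 1.458
v 1.444 0.018 1.156
v 2.382 -0.486 2.018
v 2.698 -0.134 -0.298
v 3.636 -0.638 0.564
v 2.635 0.705 0.262
v 3.573 0.2 1.123
v -1.775 -1.276 -2.245
v -1.862 -0.936 -1.056
v -0.578 0.509 -2.667
v -0.666 0.849 -1.478
v -0.314 -2.169 -1.882
v -0.402 -1.829 -0.693
v 0.882 -0.384 -2.304
v 0.795 -0.044 -1.115
f 2 1 4
f 2 4 3
f 4 1 5
f 4 5 3
f 5 1 6
f 5 6 3
f 6 1 7
f 6 7 3
f 7 1 8
f 7 8 3
f 8 1 9
f 8 9 3
f 9 1 10
f 9 10 3
f 10 1 11
f 10 11 3
f 11 1 12
f 11 12 3
f 12 1 13
f 12 13 3
f 13 1 14
f 13 14 3
f 14 1 15
f 14 15 3
f 15 1 16
f 15 16 3
f 16 1 17
f 16 17 3
f 17 1 2
f 17 2 3
f 18 29 23
f 18 23 19
f 18 19 25
f 18 25 28
f 18 28 29
f 19 23 27
f 23 29 22
f 29 28 20
f 28 25 24
f 25 19 26
f 21 27 22
f 21 22 20
f 21 20 24
f 21 24 26
f 21 26 27
f 22 27 23
f 20 22 29
f 24 20 28
f 26 24 25
f 27 26 19
f 31 30 34
f 31 34 32
f 32 34 35
f 32 35 33
f 34 30 36
f 34 36 35
f 35 36 37
f 35 37 33
f 36 30 38
f 36 38 37
f 37 38 39
f 37 39 33
f 38 30 40
f 38 40 39
f 39 40 41
f 39 41 33
f 40 30 42
f 40 42 41
f 41 42 43
f 41 43 33
f 42 30 44
f 42 44 43
f 43 44 45
f 43 45 33
f 44 30 46
f 44 46 45
f 45 46 47
f 45 47 33
f 46 30 31
f 46 31 47
f 47 31 32
f 47 32 33
f 49 51 48
f 52 49 48
f 48 51 50
f 50 52 48
f 49 55 51
f 53 49 52
f 53 55 49
f 51 55 50
f 54 52 50
f 50 55 54
f 54 53 52
f 55 53 54
f 57 59 56
f 60 57 56
f 56 59 58
f 58 60 56
f 57 63 59
f 61 57 60
f 61 63 57
f 59 63 58
f 62 60 58
f 58 63 62
f 62 61 60
f 63 61 62



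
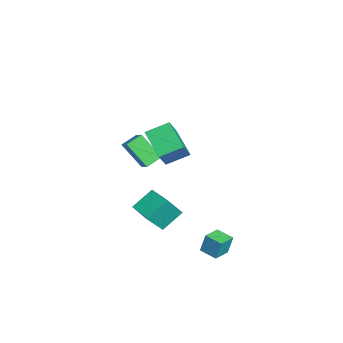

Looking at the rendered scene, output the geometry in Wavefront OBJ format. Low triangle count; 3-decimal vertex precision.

v 0.741 -0.996 -3.273
v 0.219 0.132 -2.297
v 2.035 -0.306 -3.377
v 1.513 0.822 -2.402
v 1.347 -1.922 -1.878
v 0.825 -0.794 -0.903
v 2.641 -1.232 -1.983
v 2.119 -0.104 -1.007
v 3.97 1.55 -3.754
v 3.963 1.836 -2.578
v 3.122 2.29 -3.938
v 3.115 2.575 -2.762
v 4.685 2.325 -3.938
v 4.678 2.61 -2.762
v 3.837 3.064 -4.122
v 3.83 3.35 -2.946
v 0.798 -0.788 3.121
v 1.926 -1.246 4.501
v 0.623 0.548 3.707
v 1.751 0.091 5.087
v 2.289 -0.151 2.113
v 3.417 -0.608 3.493
v 2.114 1.186 2.699
v 3.242 0.728 4.079
v -3.675 -2.191 -0.106
v -2.903 -1.934 0.402
v -4.23 -1.316 0.292
v -3.457 -1.058 0.801
v -3.043 -1.102 -1.621
v -2.27 -0.844 -1.112
v -3.597 -0.226 -1.222
v -2.825 0.031 -0.714
f 2 4 1
f 5 2 1
f 1 4 3
f 3 5 1
f 2 8 4
f 6 2 5
f 6 8 2
f 4 8 3
f 7 5 3
f 3 8 7
f 7 6 5
f 8 6 7
f 10 12 9
f 13 10 9
f 9 12 11
f 11 13 9
f 10 16 12
f 14 10 13
f 14 16 10
f 12 16 11
f 15 13 11
f 11 16 15
f 15 14 13
f 16 14 15
f 18 20 17
f 21 18 17
f 17 20 19
f 19 21 17
f 18 24 20
f 22 18 21
f 22 24 18
f 20 24 19
f 23 21 19
f 19 24 23
f 23 22 21
f 24 22 23
f 26 28 25
f 29 26 25
f 25 28 27
f 27 29 25
f 26 32 28
f 30 26 29
f 30 32 26
f 28 32 27
f 31 29 27
f 27 32 31
f 31 30 29
f 32 30 31



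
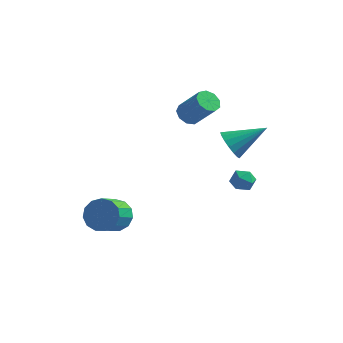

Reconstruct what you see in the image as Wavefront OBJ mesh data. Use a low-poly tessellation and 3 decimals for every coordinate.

v -1.979 -1.719 -2.586
v -1.557 -2.243 -3.256
v -1.758 -3.545 -2.365
v -2.181 -3.021 -1.694
v -1.168 -2.078 -2.926
v -1.37 -3.379 -2.035
v -1.038 -1.799 -2.489
v -1.239 -3.1 -1.598
v -1.206 -1.494 -2.082
v -1.407 -2.796 -1.191
v -1.62 -1.261 -1.835
v -1.821 -2.563 -0.944
v -2.148 -1.174 -1.826
v -2.349 -2.475 -0.935
v -2.622 -1.259 -2.059
v -2.823 -2.561 -1.168
v -2.893 -1.491 -2.458
v -3.094 -2.793 -1.567
v -2.873 -1.795 -2.898
v -3.074 -3.097 -2.007
v -2.57 -2.075 -3.239
v -2.771 -3.377 -2.348
v -2.079 -2.242 -3.372
v -2.28 -3.544 -2.481
v 0.495 2.005 2.775
v 0.892 2.529 2.566
v 2.002 2.219 3.896
v 1.605 1.695 4.105
v 0.569 2.684 2.872
v 1.679 2.374 4.202
v 0.21 2.522 3.133
v 1.32 2.211 4.463
v -0.015 2.118 3.226
v 1.095 1.807 4.557
v -0.001 1.661 3.109
v 1.109 1.35 4.439
v 0.244 1.365 2.835
v 1.354 1.055 4.165
v 0.607 1.369 2.533
v 1.717 1.058 3.863
v 0.918 1.671 2.344
v 2.028 1.36 3.674
v 1.03 2.129 2.357
v 2.14 1.818 3.687
v 2.863 1.102 1.614
v 3.423 0.797 0.994
v 4.437 1.938 2.626
v 3.311 1.182 0.85
v 3.097 1.548 0.881
v 2.829 1.813 1.08
v 2.568 1.915 1.401
v 2.375 1.83 1.771
v 2.294 1.579 2.106
v 2.343 1.218 2.327
v 2.511 0.831 2.386
v 2.759 0.506 2.267
v 3.031 0.318 1.999
v 3.265 0.309 1.643
v 3.406 0.482 1.28
v 3.471 0.029 0.627
v 3.841 0.527 0.316
v 3.879 -0.727 -0.096
v 4.249 -0.229 -0.407
v 4.415 -0.435 0.235
v 4.162 0.032 0.682
v 3.558 -0.232 -0.462
v 3.305 0.235 -0.015
v 3.895 0.365 -0.357
v 4.425 0.24 0.073
v 3.295 -0.44 0.147
v 3.825 -0.565 0.577
f 2 1 5
f 2 5 3
f 3 5 6
f 3 6 4
f 5 1 7
f 5 7 6
f 6 7 8
f 6 8 4
f 7 1 9
f 7 9 8
f 8 9 10
f 8 10 4
f 9 1 11
f 9 11 10
f 10 11 12
f 10 12 4
f 11 1 13
f 11 13 12
f 12 13 14
f 12 14 4
f 13 1 15
f 13 15 14
f 14 15 16
f 14 16 4
f 15 1 17
f 15 17 16
f 16 17 18
f 16 18 4
f 17 1 19
f 17 19 18
f 18 19 20
f 18 20 4
f 19 1 21
f 19 21 20
f 20 21 22
f 20 22 4
f 21 1 23
f 21 23 22
f 22 23 24
f 22 24 4
f 23 1 2
f 23 2 24
f 24 2 3
f 24 3 4
f 26 25 29
f 26 29 27
f 27 29 30
f 27 30 28
f 29 25 31
f 29 31 30
f 30 31 32
f 30 32 28
f 31 25 33
f 31 33 32
f 32 33 34
f 32 34 28
f 33 25 35
f 33 35 34
f 34 35 36
f 34 36 28
f 35 25 37
f 35 37 36
f 36 37 38
f 36 38 28
f 37 25 39
f 37 39 38
f 38 39 40
f 38 40 28
f 39 25 41
f 39 41 40
f 40 41 42
f 40 42 28
f 41 25 43
f 41 43 42
f 42 43 44
f 42 44 28
f 43 25 26
f 43 26 44
f 44 26 27
f 44 27 28
f 46 45 48
f 46 48 47
f 48 45 49
f 48 49 47
f 49 45 50
f 49 50 47
f 50 45 51
f 50 51 47
f 51 45 52
f 51 52 47
f 52 45 53
f 52 53 47
f 53 45 54
f 53 54 47
f 54 45 55
f 54 55 47
f 55 45 56
f 55 56 47
f 56 45 57
f 56 57 47
f 57 45 58
f 57 58 47
f 58 45 59
f 58 59 47
f 59 45 46
f 59 46 47
f 60 71 65
f 60 65 61
f 60 61 67
f 60 67 70
f 60 70 71
f 61 65 69
f 65 71 64
f 71 70 62
f 70 67 66
f 67 61 68
f 63 69 64
f 63 64 62
f 63 62 66
f 63 66 68
f 63 68 69
f 64 69 65
f 62 64 71
f 66 62 70
f 68 66 67
f 69 68 61



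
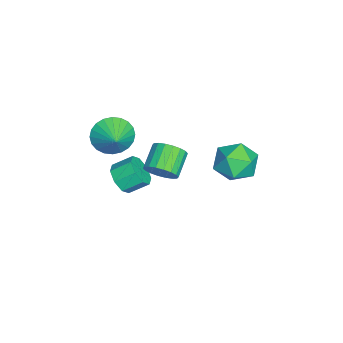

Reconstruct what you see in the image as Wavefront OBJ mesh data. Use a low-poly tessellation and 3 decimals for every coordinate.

v 3.226 2.795 1.662
v 4.089 2.691 0.999
v 3.311 1.069 2.041
v 4.174 0.965 1.378
v 4.267 1.522 2.315
v 4.215 2.589 2.08
v 3.185 1.171 0.96
v 3.133 2.238 0.725
v 4.064 1.688 0.565
v 4.733 1.905 1.403
v 2.667 1.855 1.637
v 3.336 2.072 2.475
v 0.444 -1.759 -2.831
v 0.89 -1.561 -2.147
v -0.277 -1.282 -1.466
v -0.724 -1.481 -2.149
v 0.863 -1.234 -2.327
v -0.304 -0.955 -1.646
v 0.753 -1.011 -2.607
v -0.414 -0.733 -1.925
v 0.582 -0.937 -2.93
v -0.585 -0.658 -2.249
v 0.383 -1.025 -3.235
v -0.784 -0.747 -2.553
v 0.196 -1.259 -3.459
v -0.971 -0.98 -2.777
v 0.059 -1.592 -3.558
v -1.108 -1.313 -2.877
v -0.003 -1.958 -3.514
v -1.17 -1.679 -2.833
v 0.024 -2.285 -3.334
v -1.143 -2.006 -2.653
v 0.134 -2.507 -3.055
v -1.033 -2.229 -2.373
v 0.305 -2.582 -2.731
v -0.862 -2.303 -2.05
v 0.504 -2.493 -2.427
v -0.663 -2.215 -1.745
v 0.691 -2.26 -2.203
v -0.476 -1.981 -1.521
v 0.828 -1.927 -2.103
v -0.339 -1.648 -1.422
v 0.174 -3.657 -3.787
v 0.637 -3.209 -4.341
v 0.469 -2.275 -3.728
v 0.006 -2.723 -3.173
v 0.005 -3.221 -4.497
v -0.163 -2.287 -3.883
v -0.527 -3.488 -4.236
v -0.696 -2.554 -3.623
v -0.649 -3.854 -3.712
v -0.818 -2.921 -3.099
v -0.289 -4.105 -3.232
v -0.457 -3.171 -2.619
v 0.343 -4.093 -3.077
v 0.175 -3.159 -2.463
v 0.876 -3.826 -3.337
v 0.707 -2.892 -2.724
v 0.998 -3.459 -3.861
v 0.829 -2.526 -3.248
v 2.162 -3.638 1.269
v 2.671 -4.267 0.683
v 3.178 -3.302 1.791
v 2.675 -3.942 0.467
v 2.6 -3.571 0.373
v 2.459 -3.21 0.416
v 2.273 -2.914 0.588
v 2.07 -2.728 0.865
v 1.88 -2.68 1.203
v 1.734 -2.779 1.551
v 1.653 -3.008 1.856
v 1.649 -3.333 2.072
v 1.724 -3.704 2.166
v 1.865 -4.065 2.123
v 2.051 -4.362 1.95
v 2.255 -4.547 1.674
v 2.444 -4.595 1.336
v 2.59 -4.496 0.988
f 1 12 6
f 1 6 2
f 1 2 8
f 1 8 11
f 1 11 12
f 2 6 10
f 6 12 5
f 12 11 3
f 11 8 7
f 8 2 9
f 4 10 5
f 4 5 3
f 4 3 7
f 4 7 9
f 4 9 10
f 5 10 6
f 3 5 12
f 7 3 11
f 9 7 8
f 10 9 2
f 14 13 17
f 14 17 15
f 15 17 18
f 15 18 16
f 17 13 19
f 17 19 18
f 18 19 20
f 18 20 16
f 19 13 21
f 19 21 20
f 20 21 22
f 20 22 16
f 21 13 23
f 21 23 22
f 22 23 24
f 22 24 16
f 23 13 25
f 23 25 24
f 24 25 26
f 24 26 16
f 25 13 27
f 25 27 26
f 26 27 28
f 26 28 16
f 27 13 29
f 27 29 28
f 28 29 30
f 28 30 16
f 29 13 31
f 29 31 30
f 30 31 32
f 30 32 16
f 31 13 33
f 31 33 32
f 32 33 34
f 32 34 16
f 33 13 35
f 33 35 34
f 34 35 36
f 34 36 16
f 35 13 37
f 35 37 36
f 36 37 38
f 36 38 16
f 37 13 39
f 37 39 38
f 38 39 40
f 38 40 16
f 39 13 41
f 39 41 40
f 40 41 42
f 40 42 16
f 41 13 14
f 41 14 42
f 42 14 15
f 42 15 16
f 44 43 47
f 44 47 45
f 45 47 48
f 45 48 46
f 47 43 49
f 47 49 48
f 48 49 50
f 48 50 46
f 49 43 51
f 49 51 50
f 50 51 52
f 50 52 46
f 51 43 53
f 51 53 52
f 52 53 54
f 52 54 46
f 53 43 55
f 53 55 54
f 54 55 56
f 54 56 46
f 55 43 57
f 55 57 56
f 56 57 58
f 56 58 46
f 57 43 59
f 57 59 58
f 58 59 60
f 58 60 46
f 59 43 44
f 59 44 60
f 60 44 45
f 60 45 46
f 62 61 64
f 62 64 63
f 64 61 65
f 64 65 63
f 65 61 66
f 65 66 63
f 66 61 67
f 66 67 63
f 67 61 68
f 67 68 63
f 68 61 69
f 68 69 63
f 69 61 70
f 69 70 63
f 70 61 71
f 70 71 63
f 71 61 72
f 71 72 63
f 72 61 73
f 72 73 63
f 73 61 74
f 73 74 63
f 74 61 75
f 74 75 63
f 75 61 76
f 75 76 63
f 76 61 77
f 76 77 63
f 77 61 78
f 77 78 63
f 78 61 62
f 78 62 63



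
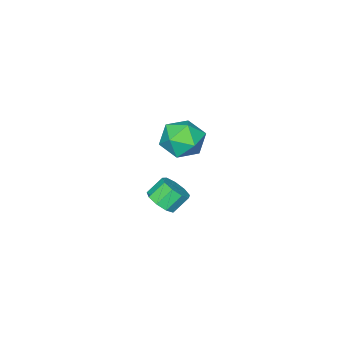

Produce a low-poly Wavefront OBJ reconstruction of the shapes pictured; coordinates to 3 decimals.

v -1.83 -1.358 -3.344
v -1.302 -1.548 -2.802
v -1.962 -1.252 -2.055
v -2.49 -1.062 -2.596
v -1.239 -1.038 -2.948
v -1.899 -0.743 -2.201
v -1.452 -0.679 -3.279
v -2.112 -0.383 -2.532
v -1.842 -0.637 -3.64
v -2.503 -0.341 -2.893
v -2.227 -0.932 -3.863
v -2.887 -0.636 -3.116
v -2.425 -1.427 -3.843
v -3.086 -1.131 -3.096
v -2.345 -1.889 -3.589
v -3.006 -1.594 -2.842
v -2.024 -2.103 -3.22
v -2.685 -1.807 -2.473
v -1.612 -1.968 -2.909
v -2.272 -1.672 -2.162
v -1.907 1.143 2.437
v -0.899 1.442 2.401
v -1.461 -0.422 1.939
v -0.453 -0.123 1.903
v -0.945 -0.204 2.829
v -1.221 0.763 3.137
v -1.139 0.257 1.203
v -1.415 1.224 1.511
v -0.425 0.894 1.639
v -0.305 0.609 2.644
v -2.055 0.411 1.696
v -1.935 0.126 2.701
f 2 1 5
f 2 5 3
f 3 5 6
f 3 6 4
f 5 1 7
f 5 7 6
f 6 7 8
f 6 8 4
f 7 1 9
f 7 9 8
f 8 9 10
f 8 10 4
f 9 1 11
f 9 11 10
f 10 11 12
f 10 12 4
f 11 1 13
f 11 13 12
f 12 13 14
f 12 14 4
f 13 1 15
f 13 15 14
f 14 15 16
f 14 16 4
f 15 1 17
f 15 17 16
f 16 17 18
f 16 18 4
f 17 1 19
f 17 19 18
f 18 19 20
f 18 20 4
f 19 1 2
f 19 2 20
f 20 2 3
f 20 3 4
f 21 32 26
f 21 26 22
f 21 22 28
f 21 28 31
f 21 31 32
f 22 26 30
f 26 32 25
f 32 31 23
f 31 28 27
f 28 22 29
f 24 30 25
f 24 25 23
f 24 23 27
f 24 27 29
f 24 29 30
f 25 30 26
f 23 25 32
f 27 23 31
f 29 27 28
f 30 29 22



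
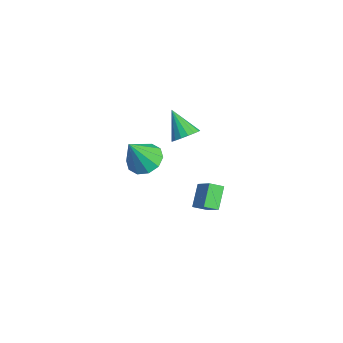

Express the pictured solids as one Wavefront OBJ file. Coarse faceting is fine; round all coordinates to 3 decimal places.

v 0.447 -1.622 2.411
v 0.932 -1.355 3.002
v -0.847 -1.838 3.569
v 0.76 -1.033 2.87
v 0.517 -0.847 2.633
v 0.257 -0.837 2.345
v 0.041 -1.008 2.072
v -0.082 -1.319 1.877
v -0.084 -1.7 1.804
v 0.035 -2.063 1.869
v 0.249 -2.325 2.059
v 0.508 -2.426 2.33
v 0.753 -2.343 2.618
v 0.928 -2.095 2.86
v 0.992 -1.738 2.998
v -0.306 -0.879 -4.918
v -1.215 -0.144 -4.026
v -0.019 -0.152 -5.225
v -0.928 0.583 -4.333
v 1.088 -0.843 -3.527
v 0.179 -0.108 -2.635
v 1.375 -0.116 -3.834
v 0.466 0.619 -2.942
v -0.874 -3.373 -0.076
v -0.304 -2.569 0.286
v -0.706 -4.327 1.776
v -0.929 -2.443 0.408
v -1.533 -2.672 0.345
v -1.885 -3.169 0.121
v -1.851 -3.744 -0.178
v -1.444 -4.177 -0.438
v -0.82 -4.303 -0.56
v -0.216 -4.074 -0.497
v 0.137 -3.578 -0.273
v 0.103 -3.003 0.026
f 2 1 4
f 2 4 3
f 4 1 5
f 4 5 3
f 5 1 6
f 5 6 3
f 6 1 7
f 6 7 3
f 7 1 8
f 7 8 3
f 8 1 9
f 8 9 3
f 9 1 10
f 9 10 3
f 10 1 11
f 10 11 3
f 11 1 12
f 11 12 3
f 12 1 13
f 12 13 3
f 13 1 14
f 13 14 3
f 14 1 15
f 14 15 3
f 15 1 2
f 15 2 3
f 17 19 16
f 20 17 16
f 16 19 18
f 18 20 16
f 17 23 19
f 21 17 20
f 21 23 17
f 19 23 18
f 22 20 18
f 18 23 22
f 22 21 20
f 23 21 22
f 25 24 27
f 25 27 26
f 27 24 28
f 27 28 26
f 28 24 29
f 28 29 26
f 29 24 30
f 29 30 26
f 30 24 31
f 30 31 26
f 31 24 32
f 31 32 26
f 32 24 33
f 32 33 26
f 33 24 34
f 33 34 26
f 34 24 35
f 34 35 26
f 35 24 25
f 35 25 26



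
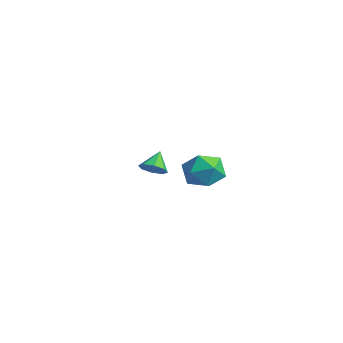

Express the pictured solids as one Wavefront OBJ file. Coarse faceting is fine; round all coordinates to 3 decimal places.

v 3.146 3.24 0.193
v 3.663 3.111 1.001
v 3.457 1.769 -0.241
v 3.974 1.64 0.567
v 3.013 1.74 0.619
v 2.821 2.649 0.887
v 4.299 2.231 -0.127
v 4.107 3.14 0.141
v 4.376 2.488 0.803
v 3.581 2.184 1.263
v 3.539 2.696 -0.503
v 2.744 2.392 -0.043
v -1.855 2.791 -1.591
v -1.523 3.321 -1.77
v -2.325 3.349 -0.809
v -1.96 3.282 -2.004
v -2.335 2.955 -1.997
v -2.429 2.533 -1.752
v -2.187 2.261 -1.413
v -1.75 2.3 -1.178
v -1.375 2.627 -1.185
v -1.28 3.049 -1.43
f 1 12 6
f 1 6 2
f 1 2 8
f 1 8 11
f 1 11 12
f 2 6 10
f 6 12 5
f 12 11 3
f 11 8 7
f 8 2 9
f 4 10 5
f 4 5 3
f 4 3 7
f 4 7 9
f 4 9 10
f 5 10 6
f 3 5 12
f 7 3 11
f 9 7 8
f 10 9 2
f 14 13 16
f 14 16 15
f 16 13 17
f 16 17 15
f 17 13 18
f 17 18 15
f 18 13 19
f 18 19 15
f 19 13 20
f 19 20 15
f 20 13 21
f 20 21 15
f 21 13 22
f 21 22 15
f 22 13 14
f 22 14 15



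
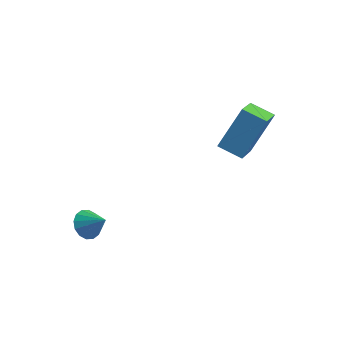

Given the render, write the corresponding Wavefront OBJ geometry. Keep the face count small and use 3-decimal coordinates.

v -2.621 -0.611 0.025
v -2.249 -0.897 -0.439
v -1.819 -0.689 0.715
v -2.189 -0.563 -0.471
v -2.244 -0.241 -0.371
v -2.4 -0.018 -0.164
v -2.615 0.046 0.093
v -2.832 -0.066 0.333
v -2.992 -0.324 0.489
v -3.053 -0.659 0.522
v -2.997 -0.981 0.421
v -2.841 -1.203 0.214
v -2.626 -1.267 -0.043
v -2.409 -1.155 -0.282
v 1.032 3.892 2.72
v 1.288 2.381 3.682
v 1.553 4.935 4.22
v 1.81 3.424 5.182
v 2.03 3.856 2.398
v 2.287 2.345 3.36
v 2.552 4.899 3.898
v 2.808 3.388 4.86
f 2 1 4
f 2 4 3
f 4 1 5
f 4 5 3
f 5 1 6
f 5 6 3
f 6 1 7
f 6 7 3
f 7 1 8
f 7 8 3
f 8 1 9
f 8 9 3
f 9 1 10
f 9 10 3
f 10 1 11
f 10 11 3
f 11 1 12
f 11 12 3
f 12 1 13
f 12 13 3
f 13 1 14
f 13 14 3
f 14 1 2
f 14 2 3
f 16 18 15
f 19 16 15
f 15 18 17
f 17 19 15
f 16 22 18
f 20 16 19
f 20 22 16
f 18 22 17
f 21 19 17
f 17 22 21
f 21 20 19
f 22 20 21



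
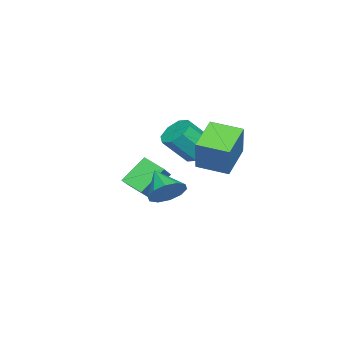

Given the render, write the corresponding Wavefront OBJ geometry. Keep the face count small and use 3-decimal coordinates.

v -2.249 0.157 -2.543
v -1.567 0.89 -2.409
v -0.73 -0.163 -0.903
v -1.411 -0.897 -1.037
v -2.203 0.995 -1.982
v -1.366 -0.058 -0.476
v -2.865 0.609 -1.884
v -2.028 -0.444 -0.377
v -3.167 -0.042 -2.172
v -2.329 -1.095 -0.665
v -2.93 -0.577 -2.677
v -2.093 -1.63 -1.171
v -2.294 -0.682 -3.104
v -1.457 -1.735 -1.598
v -1.632 -0.296 -3.203
v -0.795 -1.349 -1.696
v -1.331 0.355 -2.915
v -0.493 -0.698 -1.408
v 4.399 1.295 -2.55
v 5.04 1.446 -1.746
v 3.481 0.185 -1.61
v 4.564 1.876 -1.703
v 4.025 2.083 -1.984
v 3.628 1.99 -2.481
v 3.525 1.631 -3.005
v 3.757 1.144 -3.354
v 4.233 0.715 -3.397
v 4.772 0.507 -3.116
v 5.169 0.6 -2.619
v 5.272 0.959 -2.096
v -0.842 -0.876 -3.942
v -0.979 -2.038 -3.374
v 0.819 -0.505 -2.78
v 0.681 -1.666 -2.213
v 0.259 -1.654 -5.267
v 0.121 -2.815 -4.7
v 1.919 -1.282 -4.106
v 1.782 -2.444 -3.538
v -1.125 1.182 -1.431
v -0.269 1.543 0.508
v -1.27 2.947 -1.695
v -0.414 3.307 0.244
v 0.794 1.213 -2.284
v 1.65 1.573 -0.345
v 0.649 2.977 -2.548
v 1.505 3.338 -0.609
f 2 1 5
f 2 5 3
f 3 5 6
f 3 6 4
f 5 1 7
f 5 7 6
f 6 7 8
f 6 8 4
f 7 1 9
f 7 9 8
f 8 9 10
f 8 10 4
f 9 1 11
f 9 11 10
f 10 11 12
f 10 12 4
f 11 1 13
f 11 13 12
f 12 13 14
f 12 14 4
f 13 1 15
f 13 15 14
f 14 15 16
f 14 16 4
f 15 1 17
f 15 17 16
f 16 17 18
f 16 18 4
f 17 1 2
f 17 2 18
f 18 2 3
f 18 3 4
f 20 19 22
f 20 22 21
f 22 19 23
f 22 23 21
f 23 19 24
f 23 24 21
f 24 19 25
f 24 25 21
f 25 19 26
f 25 26 21
f 26 19 27
f 26 27 21
f 27 19 28
f 27 28 21
f 28 19 29
f 28 29 21
f 29 19 30
f 29 30 21
f 30 19 20
f 30 20 21
f 32 34 31
f 35 32 31
f 31 34 33
f 33 35 31
f 32 38 34
f 36 32 35
f 36 38 32
f 34 38 33
f 37 35 33
f 33 38 37
f 37 36 35
f 38 36 37
f 40 42 39
f 43 40 39
f 39 42 41
f 41 43 39
f 40 46 42
f 44 40 43
f 44 46 40
f 42 46 41
f 45 43 41
f 41 46 45
f 45 44 43
f 46 44 45



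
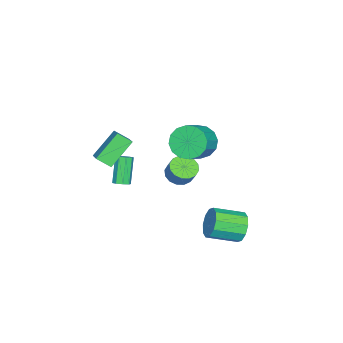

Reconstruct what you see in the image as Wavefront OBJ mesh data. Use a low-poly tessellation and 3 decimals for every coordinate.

v -1.94 0.54 0.417
v -1.444 1.027 -0.017
v -1.084 1.468 0.889
v -1.58 0.98 1.323
v -1.806 1.245 0.021
v -1.447 1.686 0.927
v -2.205 1.274 0.165
v -1.845 1.714 1.071
v -2.532 1.106 0.377
v -2.172 1.546 1.283
v -2.701 0.786 0.599
v -2.341 1.227 1.505
v -2.665 0.4 0.773
v -2.306 0.841 1.679
v -2.436 0.052 0.851
v -2.076 0.493 1.757
v -2.073 -0.166 0.813
v -1.714 0.275 1.719
v -1.675 -0.194 0.669
v -1.315 0.246 1.575
v -1.348 -0.026 0.457
v -0.988 0.414 1.363
v -1.179 0.293 0.235
v -0.819 0.734 1.141
v -1.214 0.679 0.061
v -0.855 1.12 0.967
v -0.707 -3.079 1.041
v -0.549 -3.878 1.604
v -1.998 -2.393 2.375
v -1.841 -3.192 2.938
v 0.301 -2.428 1.682
v 0.458 -3.227 2.245
v -0.991 -1.742 3.016
v -0.833 -2.541 3.579
v -1.722 4.212 -2.802
v -1.17 4.211 -3.612
v -0.286 2.727 -3.007
v -0.838 2.728 -2.198
v -0.889 4.549 -3.194
v -0.005 3.065 -2.59
v -0.927 4.757 -2.626
v -0.043 3.273 -2.022
v -1.268 4.758 -2.126
v -0.384 3.273 -1.522
v -1.783 4.55 -1.884
v -0.899 3.065 -1.28
v -2.274 4.213 -1.993
v -1.39 2.729 -1.388
v -2.555 3.875 -2.41
v -1.671 2.391 -1.806
v -2.517 3.667 -2.978
v -1.633 2.183 -2.374
v -2.176 3.667 -3.478
v -1.292 2.182 -2.874
v -1.661 3.875 -3.72
v -0.777 2.39 -3.116
v -3.195 -3.413 -2.504
v -2.767 -3.555 -2.245
v -3.758 -3.79 -0.737
v -4.185 -3.647 -0.996
v -2.832 -3.163 -2.227
v -3.823 -3.398 -0.719
v -3.11 -2.917 -2.371
v -4.1 -3.152 -0.863
v -3.437 -2.961 -2.593
v -4.428 -3.196 -1.085
v -3.622 -3.27 -2.763
v -4.613 -3.505 -1.255
v -3.557 -3.662 -2.781
v -4.548 -3.897 -1.273
v -3.28 -3.908 -2.637
v -4.27 -4.143 -1.129
v -2.952 -3.864 -2.415
v -3.943 -4.099 -0.907
v -1.645 1.767 3.549
v -1.073 2.098 2.695
v 0.237 2.004 3.537
v -0.335 1.673 4.391
v -1.213 2.567 2.966
v 0.097 2.473 3.808
v -1.469 2.821 3.393
v -0.159 2.727 4.235
v -1.772 2.793 3.862
v -0.462 2.699 4.704
v -2.041 2.49 4.247
v -0.731 2.396 5.089
v -2.204 1.993 4.445
v -0.894 1.899 5.287
v -2.217 1.436 4.403
v -0.907 1.342 5.245
v -2.077 0.967 4.132
v -0.767 0.873 4.974
v -1.821 0.713 3.705
v -0.511 0.619 4.547
v -1.518 0.741 3.236
v -0.208 0.647 4.078
v -1.249 1.044 2.851
v 0.061 0.95 3.693
v -1.086 1.541 2.653
v 0.224 1.447 3.495
f 2 1 5
f 2 5 3
f 3 5 6
f 3 6 4
f 5 1 7
f 5 7 6
f 6 7 8
f 6 8 4
f 7 1 9
f 7 9 8
f 8 9 10
f 8 10 4
f 9 1 11
f 9 11 10
f 10 11 12
f 10 12 4
f 11 1 13
f 11 13 12
f 12 13 14
f 12 14 4
f 13 1 15
f 13 15 14
f 14 15 16
f 14 16 4
f 15 1 17
f 15 17 16
f 16 17 18
f 16 18 4
f 17 1 19
f 17 19 18
f 18 19 20
f 18 20 4
f 19 1 21
f 19 21 20
f 20 21 22
f 20 22 4
f 21 1 23
f 21 23 22
f 22 23 24
f 22 24 4
f 23 1 25
f 23 25 24
f 24 25 26
f 24 26 4
f 25 1 2
f 25 2 26
f 26 2 3
f 26 3 4
f 28 30 27
f 31 28 27
f 27 30 29
f 29 31 27
f 28 34 30
f 32 28 31
f 32 34 28
f 30 34 29
f 33 31 29
f 29 34 33
f 33 32 31
f 34 32 33
f 36 35 39
f 36 39 37
f 37 39 40
f 37 40 38
f 39 35 41
f 39 41 40
f 40 41 42
f 40 42 38
f 41 35 43
f 41 43 42
f 42 43 44
f 42 44 38
f 43 35 45
f 43 45 44
f 44 45 46
f 44 46 38
f 45 35 47
f 45 47 46
f 46 47 48
f 46 48 38
f 47 35 49
f 47 49 48
f 48 49 50
f 48 50 38
f 49 35 51
f 49 51 50
f 50 51 52
f 50 52 38
f 51 35 53
f 51 53 52
f 52 53 54
f 52 54 38
f 53 35 55
f 53 55 54
f 54 55 56
f 54 56 38
f 55 35 36
f 55 36 56
f 56 36 37
f 56 37 38
f 58 57 61
f 58 61 59
f 59 61 62
f 59 62 60
f 61 57 63
f 61 63 62
f 62 63 64
f 62 64 60
f 63 57 65
f 63 65 64
f 64 65 66
f 64 66 60
f 65 57 67
f 65 67 66
f 66 67 68
f 66 68 60
f 67 57 69
f 67 69 68
f 68 69 70
f 68 70 60
f 69 57 71
f 69 71 70
f 70 71 72
f 70 72 60
f 71 57 73
f 71 73 72
f 72 73 74
f 72 74 60
f 73 57 58
f 73 58 74
f 74 58 59
f 74 59 60
f 76 75 79
f 76 79 77
f 77 79 80
f 77 80 78
f 79 75 81
f 79 81 80
f 80 81 82
f 80 82 78
f 81 75 83
f 81 83 82
f 82 83 84
f 82 84 78
f 83 75 85
f 83 85 84
f 84 85 86
f 84 86 78
f 85 75 87
f 85 87 86
f 86 87 88
f 86 88 78
f 87 75 89
f 87 89 88
f 88 89 90
f 88 90 78
f 89 75 91
f 89 91 90
f 90 91 92
f 90 92 78
f 91 75 93
f 91 93 92
f 92 93 94
f 92 94 78
f 93 75 95
f 93 95 94
f 94 95 96
f 94 96 78
f 95 75 97
f 95 97 96
f 96 97 98
f 96 98 78
f 97 75 99
f 97 99 98
f 98 99 100
f 98 100 78
f 99 75 76
f 99 76 100
f 100 76 77
f 100 77 78



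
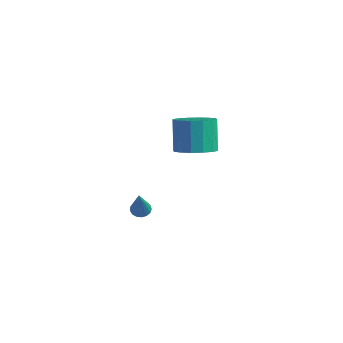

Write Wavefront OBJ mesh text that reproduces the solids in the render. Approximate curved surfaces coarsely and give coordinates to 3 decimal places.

v 1.953 3.48 2.023
v 2.92 3.515 2.345
v 2.375 4.114 3.919
v 1.407 4.08 3.597
v 2.829 3.99 2.133
v 2.284 4.589 3.706
v 2.504 4.328 1.891
v 1.959 4.928 3.465
v 2.031 4.439 1.685
v 1.485 5.039 3.259
v 1.536 4.294 1.569
v 0.991 4.893 3.143
v 1.154 3.93 1.575
v 0.609 4.529 3.149
v 0.985 3.446 1.701
v 0.44 4.045 3.275
v 1.076 2.971 1.914
v 0.531 3.57 3.487
v 1.401 2.632 2.155
v 0.856 3.232 3.729
v 1.875 2.521 2.361
v 1.329 3.121 3.935
v 2.369 2.667 2.477
v 1.824 3.266 4.051
v 2.751 3.031 2.471
v 2.206 3.63 4.045
v -1.255 3.362 -3.362
v -0.944 3.067 -3.638
v -0.545 2.438 -1.578
v -0.809 3.265 -3.589
v -0.776 3.485 -3.488
v -0.853 3.676 -3.358
v -1.022 3.796 -3.229
v -1.245 3.816 -3.13
v -1.469 3.732 -3.084
v -1.645 3.564 -3.102
v -1.731 3.349 -3.179
v -1.708 3.137 -3.298
v -1.581 2.976 -3.431
v -1.38 2.904 -3.549
v -1.15 2.937 -3.624
f 2 1 5
f 2 5 3
f 3 5 6
f 3 6 4
f 5 1 7
f 5 7 6
f 6 7 8
f 6 8 4
f 7 1 9
f 7 9 8
f 8 9 10
f 8 10 4
f 9 1 11
f 9 11 10
f 10 11 12
f 10 12 4
f 11 1 13
f 11 13 12
f 12 13 14
f 12 14 4
f 13 1 15
f 13 15 14
f 14 15 16
f 14 16 4
f 15 1 17
f 15 17 16
f 16 17 18
f 16 18 4
f 17 1 19
f 17 19 18
f 18 19 20
f 18 20 4
f 19 1 21
f 19 21 20
f 20 21 22
f 20 22 4
f 21 1 23
f 21 23 22
f 22 23 24
f 22 24 4
f 23 1 25
f 23 25 24
f 24 25 26
f 24 26 4
f 25 1 2
f 25 2 26
f 26 2 3
f 26 3 4
f 28 27 30
f 28 30 29
f 30 27 31
f 30 31 29
f 31 27 32
f 31 32 29
f 32 27 33
f 32 33 29
f 33 27 34
f 33 34 29
f 34 27 35
f 34 35 29
f 35 27 36
f 35 36 29
f 36 27 37
f 36 37 29
f 37 27 38
f 37 38 29
f 38 27 39
f 38 39 29
f 39 27 40
f 39 40 29
f 40 27 41
f 40 41 29
f 41 27 28
f 41 28 29



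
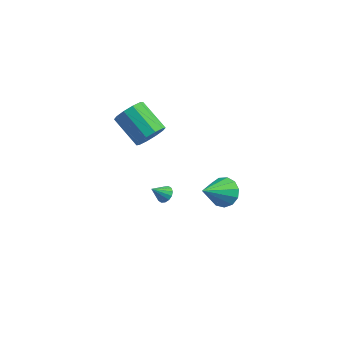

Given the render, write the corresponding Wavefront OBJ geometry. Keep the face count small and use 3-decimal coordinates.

v 1.105 1.739 -2.276
v 1.488 2.208 -1.596
v 0.735 0.141 -0.964
v 0.989 2.327 -1.591
v 0.528 2.26 -1.804
v 0.249 2.027 -2.166
v 0.242 1.703 -2.563
v 0.51 1.39 -2.869
v 0.966 1.188 -2.986
v 1.466 1.161 -2.878
v 1.852 1.317 -2.579
v 2.001 1.607 -2.183
v 1.865 1.939 -1.817
v -2.445 1.894 -4.373
v -2.232 2.21 -3.99
v -2.915 1.306 -3.627
v -2.478 2.327 -4.052
v -2.715 2.329 -4.2
v -2.879 2.214 -4.394
v -2.928 2.014 -4.583
v -2.847 1.781 -4.716
v -2.658 1.579 -4.756
v -2.412 1.461 -4.694
v -2.175 1.46 -4.546
v -2.01 1.575 -4.351
v -1.962 1.775 -4.162
v -2.043 2.008 -4.03
v -2.256 0.231 1.977
v -1.751 0.514 2.653
v -3.339 0.993 3.639
v -3.844 0.709 2.963
v -1.834 0.939 2.313
v -3.422 1.417 3.299
v -2.078 1.093 1.844
v -3.667 1.571 2.831
v -2.39 0.917 1.427
v -3.979 1.396 2.413
v -2.651 0.48 1.219
v -4.24 0.958 2.206
v -2.761 -0.053 1.301
v -4.349 0.426 2.287
v -2.678 -0.477 1.641
v -4.266 0.001 2.627
v -2.433 -0.631 2.109
v -4.022 -0.153 3.096
v -2.121 -0.456 2.527
v -3.71 0.023 3.513
v -1.86 -0.018 2.734
v -3.449 0.46 3.721
f 2 1 4
f 2 4 3
f 4 1 5
f 4 5 3
f 5 1 6
f 5 6 3
f 6 1 7
f 6 7 3
f 7 1 8
f 7 8 3
f 8 1 9
f 8 9 3
f 9 1 10
f 9 10 3
f 10 1 11
f 10 11 3
f 11 1 12
f 11 12 3
f 12 1 13
f 12 13 3
f 13 1 2
f 13 2 3
f 15 14 17
f 15 17 16
f 17 14 18
f 17 18 16
f 18 14 19
f 18 19 16
f 19 14 20
f 19 20 16
f 20 14 21
f 20 21 16
f 21 14 22
f 21 22 16
f 22 14 23
f 22 23 16
f 23 14 24
f 23 24 16
f 24 14 25
f 24 25 16
f 25 14 26
f 25 26 16
f 26 14 27
f 26 27 16
f 27 14 15
f 27 15 16
f 29 28 32
f 29 32 30
f 30 32 33
f 30 33 31
f 32 28 34
f 32 34 33
f 33 34 35
f 33 35 31
f 34 28 36
f 34 36 35
f 35 36 37
f 35 37 31
f 36 28 38
f 36 38 37
f 37 38 39
f 37 39 31
f 38 28 40
f 38 40 39
f 39 40 41
f 39 41 31
f 40 28 42
f 40 42 41
f 41 42 43
f 41 43 31
f 42 28 44
f 42 44 43
f 43 44 45
f 43 45 31
f 44 28 46
f 44 46 45
f 45 46 47
f 45 47 31
f 46 28 48
f 46 48 47
f 47 48 49
f 47 49 31
f 48 28 29
f 48 29 49
f 49 29 30
f 49 30 31

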